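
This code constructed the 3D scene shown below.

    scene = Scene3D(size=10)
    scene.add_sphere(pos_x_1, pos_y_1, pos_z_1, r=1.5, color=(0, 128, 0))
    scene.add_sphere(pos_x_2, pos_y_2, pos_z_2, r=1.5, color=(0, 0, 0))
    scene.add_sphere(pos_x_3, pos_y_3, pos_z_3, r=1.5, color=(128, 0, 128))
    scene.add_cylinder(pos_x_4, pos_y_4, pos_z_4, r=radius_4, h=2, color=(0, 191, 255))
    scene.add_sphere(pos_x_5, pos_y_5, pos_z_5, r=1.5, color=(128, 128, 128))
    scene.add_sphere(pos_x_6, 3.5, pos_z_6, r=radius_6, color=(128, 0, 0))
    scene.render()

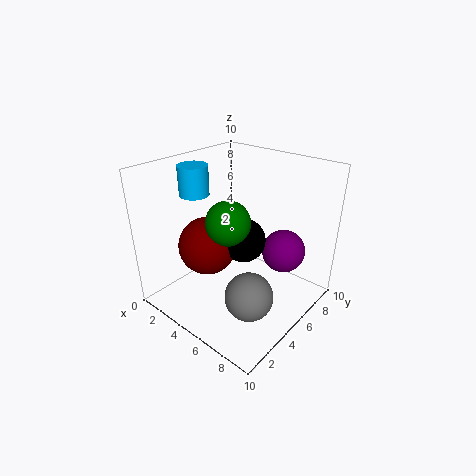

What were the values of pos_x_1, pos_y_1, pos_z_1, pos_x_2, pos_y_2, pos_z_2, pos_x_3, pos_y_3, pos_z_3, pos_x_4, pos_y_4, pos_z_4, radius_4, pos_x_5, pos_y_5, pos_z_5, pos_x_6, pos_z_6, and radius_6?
pos_x_1 = 5
pos_y_1 = 4
pos_z_1 = 6.5
pos_x_2 = 5.5
pos_y_2 = 5
pos_z_2 = 5
pos_x_3 = 7.5
pos_y_3 = 7
pos_z_3 = 4
pos_x_4 = 2.5
pos_y_4 = 3.5
pos_z_4 = 8
radius_4 = 1
pos_x_5 = 8
pos_y_5 = 2.5
pos_z_5 = 3
pos_x_6 = 3.5
pos_z_6 = 4.5
radius_6 = 2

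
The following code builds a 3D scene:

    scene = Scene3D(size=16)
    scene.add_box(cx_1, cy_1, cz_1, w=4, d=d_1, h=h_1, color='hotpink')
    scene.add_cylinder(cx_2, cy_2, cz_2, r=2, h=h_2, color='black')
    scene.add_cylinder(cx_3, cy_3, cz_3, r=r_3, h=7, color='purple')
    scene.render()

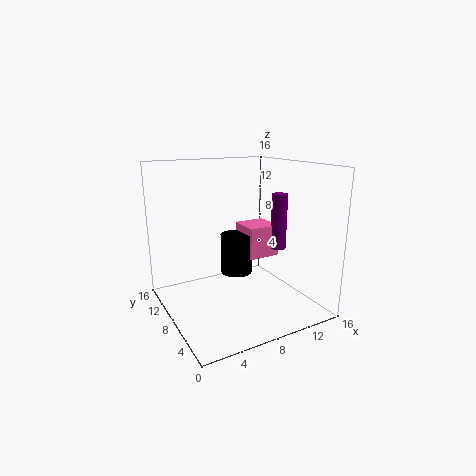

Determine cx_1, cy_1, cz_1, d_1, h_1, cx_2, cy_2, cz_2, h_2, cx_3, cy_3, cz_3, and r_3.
cx_1 = 11; cy_1 = 10; cz_1 = 4; d_1 = 4; h_1 = 4; cx_2 = 10; cy_2 = 12; cz_2 = 2; h_2 = 5; cx_3 = 15; cy_3 = 10; cz_3 = 5; r_3 = 1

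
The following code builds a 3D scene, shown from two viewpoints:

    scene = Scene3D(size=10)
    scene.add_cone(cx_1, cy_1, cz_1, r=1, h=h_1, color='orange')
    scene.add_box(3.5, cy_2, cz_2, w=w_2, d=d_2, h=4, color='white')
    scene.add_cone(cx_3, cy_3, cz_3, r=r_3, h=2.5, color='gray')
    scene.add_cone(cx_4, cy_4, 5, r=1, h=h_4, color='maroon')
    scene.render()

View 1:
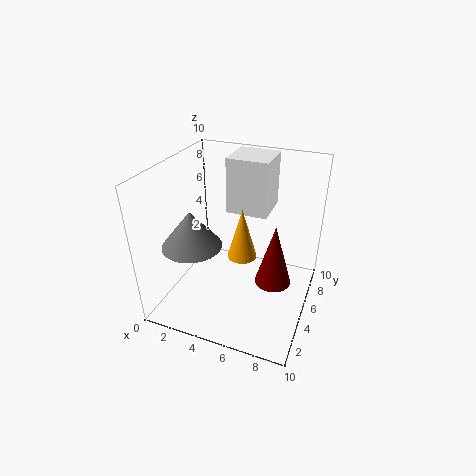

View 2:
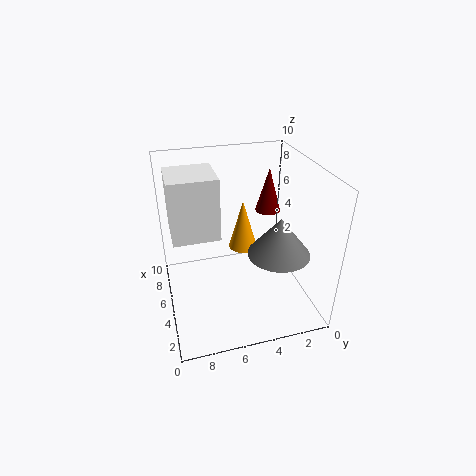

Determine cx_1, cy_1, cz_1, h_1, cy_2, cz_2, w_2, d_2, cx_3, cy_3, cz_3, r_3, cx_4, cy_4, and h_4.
cx_1 = 5.5; cy_1 = 4.5; cz_1 = 4; h_1 = 3.5; cy_2 = 6.5; cz_2 = 6; w_2 = 3; d_2 = 3; cx_3 = 2.5; cy_3 = 3; cz_3 = 5; r_3 = 2; cx_4 = 8.5; cy_4 = 1.5; h_4 = 3.5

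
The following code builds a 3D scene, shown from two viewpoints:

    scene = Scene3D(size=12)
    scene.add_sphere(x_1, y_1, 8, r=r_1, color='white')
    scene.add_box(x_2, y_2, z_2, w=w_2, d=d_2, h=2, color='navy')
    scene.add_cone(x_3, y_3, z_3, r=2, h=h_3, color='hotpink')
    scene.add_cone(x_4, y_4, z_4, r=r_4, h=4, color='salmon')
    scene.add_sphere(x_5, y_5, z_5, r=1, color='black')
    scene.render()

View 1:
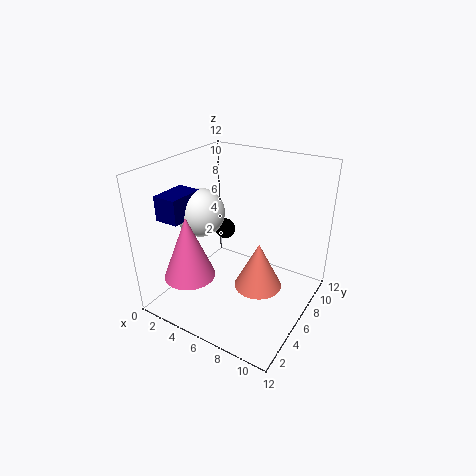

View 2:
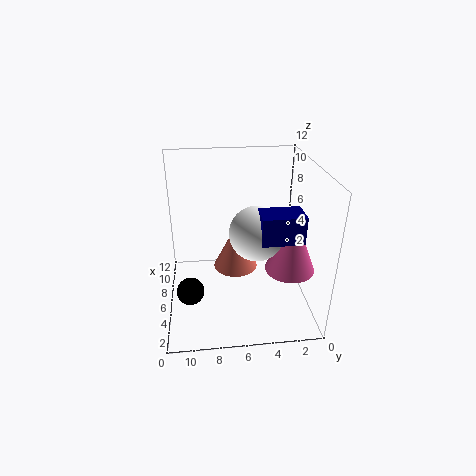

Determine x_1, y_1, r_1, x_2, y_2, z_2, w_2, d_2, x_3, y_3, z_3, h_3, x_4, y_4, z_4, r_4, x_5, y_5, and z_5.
x_1 = 3; y_1 = 5; r_1 = 2; x_2 = 1; y_2 = 2; z_2 = 8; w_2 = 2; d_2 = 3; x_3 = 4; y_3 = 2; z_3 = 4; h_3 = 5; x_4 = 8; y_4 = 6; z_4 = 2; r_4 = 2; x_5 = 2; y_5 = 10; z_5 = 4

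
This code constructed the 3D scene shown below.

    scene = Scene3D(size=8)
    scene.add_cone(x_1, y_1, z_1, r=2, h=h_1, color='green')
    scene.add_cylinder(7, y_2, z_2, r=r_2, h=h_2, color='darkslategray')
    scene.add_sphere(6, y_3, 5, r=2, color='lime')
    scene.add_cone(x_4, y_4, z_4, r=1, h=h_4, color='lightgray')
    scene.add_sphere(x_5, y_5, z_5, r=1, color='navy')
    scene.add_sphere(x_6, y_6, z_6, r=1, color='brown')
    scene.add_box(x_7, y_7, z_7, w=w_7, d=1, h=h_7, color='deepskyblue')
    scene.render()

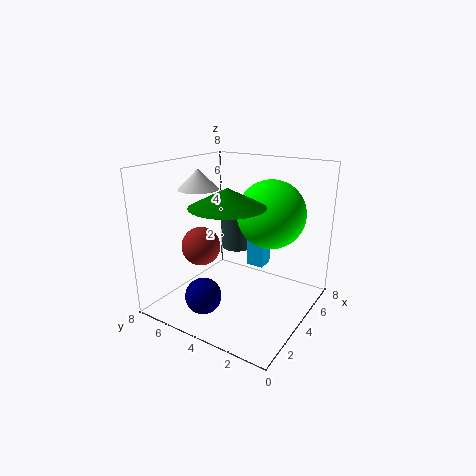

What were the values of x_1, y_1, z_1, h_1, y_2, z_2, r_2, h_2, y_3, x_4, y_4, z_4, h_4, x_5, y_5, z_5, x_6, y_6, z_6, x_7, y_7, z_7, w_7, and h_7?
x_1 = 3, y_1 = 4, z_1 = 6, h_1 = 1, y_2 = 6, z_2 = 2, r_2 = 1, h_2 = 3, y_3 = 3, x_4 = 2, y_4 = 5, z_4 = 7, h_4 = 1, x_5 = 2, y_5 = 5, z_5 = 1, x_6 = 2, y_6 = 5, z_6 = 4, x_7 = 5, y_7 = 3, z_7 = 2, w_7 = 1, h_7 = 3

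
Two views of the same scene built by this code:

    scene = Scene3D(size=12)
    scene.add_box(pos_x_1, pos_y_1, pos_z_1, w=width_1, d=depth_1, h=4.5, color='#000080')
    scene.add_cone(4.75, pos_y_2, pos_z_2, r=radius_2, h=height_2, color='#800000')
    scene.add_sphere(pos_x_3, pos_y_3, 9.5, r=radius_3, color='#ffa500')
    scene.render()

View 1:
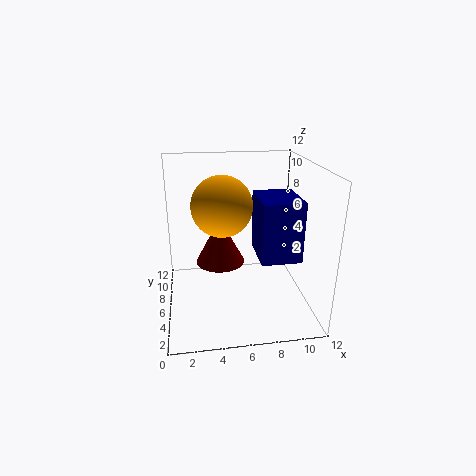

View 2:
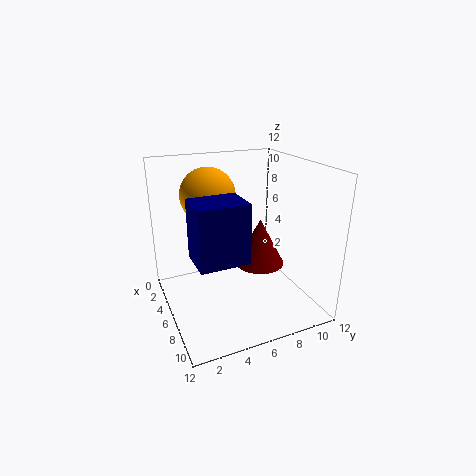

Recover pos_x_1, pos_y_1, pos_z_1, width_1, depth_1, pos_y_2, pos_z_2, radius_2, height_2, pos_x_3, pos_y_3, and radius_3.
pos_x_1 = 7
pos_y_1 = 1.5
pos_z_1 = 5.75
width_1 = 3
depth_1 = 3.75
pos_y_2 = 8.75
pos_z_2 = 2.5
radius_2 = 2.25
height_2 = 4.25
pos_x_3 = 4.5
pos_y_3 = 4
radius_3 = 2.25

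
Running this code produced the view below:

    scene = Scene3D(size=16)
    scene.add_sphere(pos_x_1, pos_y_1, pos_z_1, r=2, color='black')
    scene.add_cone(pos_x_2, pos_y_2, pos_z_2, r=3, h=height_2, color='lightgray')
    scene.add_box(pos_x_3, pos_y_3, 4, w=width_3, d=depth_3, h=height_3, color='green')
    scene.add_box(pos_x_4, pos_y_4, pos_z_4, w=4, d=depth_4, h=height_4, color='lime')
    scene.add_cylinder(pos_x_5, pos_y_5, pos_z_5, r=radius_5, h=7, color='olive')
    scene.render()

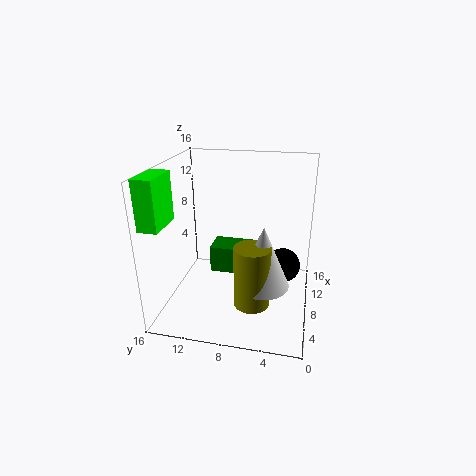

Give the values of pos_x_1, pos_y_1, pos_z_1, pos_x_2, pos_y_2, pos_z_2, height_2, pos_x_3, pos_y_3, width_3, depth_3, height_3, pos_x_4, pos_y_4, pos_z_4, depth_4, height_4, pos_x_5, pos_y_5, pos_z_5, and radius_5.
pos_x_1 = 10, pos_y_1 = 3, pos_z_1 = 4, pos_x_2 = 7, pos_y_2 = 5, pos_z_2 = 3, height_2 = 7, pos_x_3 = 7, pos_y_3 = 6, width_3 = 3, depth_3 = 5, height_3 = 3, pos_x_4 = 1, pos_y_4 = 14, pos_z_4 = 11, depth_4 = 2, height_4 = 5, pos_x_5 = 6, pos_y_5 = 6, pos_z_5 = 1, radius_5 = 2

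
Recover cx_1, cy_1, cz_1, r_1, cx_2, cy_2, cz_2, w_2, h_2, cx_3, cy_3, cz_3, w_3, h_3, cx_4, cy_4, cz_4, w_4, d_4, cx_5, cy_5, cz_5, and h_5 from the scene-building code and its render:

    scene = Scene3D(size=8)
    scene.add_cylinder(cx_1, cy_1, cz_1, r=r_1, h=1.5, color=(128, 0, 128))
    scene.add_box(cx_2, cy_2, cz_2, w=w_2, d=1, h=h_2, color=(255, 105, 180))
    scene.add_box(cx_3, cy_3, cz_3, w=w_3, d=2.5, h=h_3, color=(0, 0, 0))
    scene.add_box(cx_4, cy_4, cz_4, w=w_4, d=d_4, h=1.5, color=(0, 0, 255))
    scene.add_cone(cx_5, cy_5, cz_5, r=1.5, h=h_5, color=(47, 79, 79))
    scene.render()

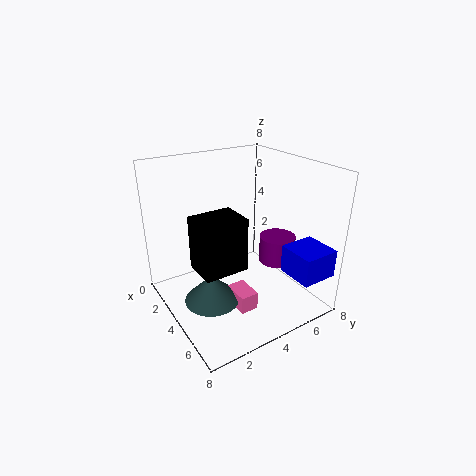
cx_1 = 5, cy_1 = 6, cz_1 = 2.5, r_1 = 1, cx_2 = 4.5, cy_2 = 3, cz_2 = 0.5, w_2 = 1.5, h_2 = 1, cx_3 = 3, cy_3 = 1.5, cz_3 = 2.5, w_3 = 2, h_3 = 3, cx_4 = 6, cy_4 = 5.5, cz_4 = 2.5, w_4 = 2, d_4 = 2, cx_5 = 4.5, cy_5 = 2, cz_5 = 1, h_5 = 1.5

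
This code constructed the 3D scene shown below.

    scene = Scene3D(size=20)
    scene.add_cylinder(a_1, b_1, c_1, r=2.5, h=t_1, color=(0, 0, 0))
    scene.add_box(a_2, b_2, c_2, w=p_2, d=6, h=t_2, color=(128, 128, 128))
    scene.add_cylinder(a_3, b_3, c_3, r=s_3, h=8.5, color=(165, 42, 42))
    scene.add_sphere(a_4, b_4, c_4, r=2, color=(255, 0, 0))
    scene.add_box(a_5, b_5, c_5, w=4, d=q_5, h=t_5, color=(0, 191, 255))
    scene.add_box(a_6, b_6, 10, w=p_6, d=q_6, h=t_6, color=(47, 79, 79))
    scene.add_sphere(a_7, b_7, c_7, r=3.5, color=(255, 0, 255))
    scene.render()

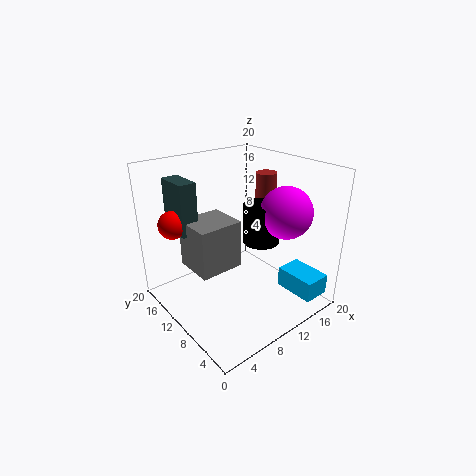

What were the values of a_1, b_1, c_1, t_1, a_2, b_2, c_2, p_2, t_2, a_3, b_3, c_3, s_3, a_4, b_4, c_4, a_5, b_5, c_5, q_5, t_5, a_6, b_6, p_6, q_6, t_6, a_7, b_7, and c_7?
a_1 = 12.5
b_1 = 8
c_1 = 9.5
t_1 = 5.5
a_2 = 4.5
b_2 = 10.5
c_2 = 5
p_2 = 6.5
t_2 = 7
a_3 = 16
b_3 = 11
c_3 = 9.5
s_3 = 1.5
a_4 = 3.5
b_4 = 16.5
c_4 = 11.5
a_5 = 16
b_5 = 1.5
c_5 = 1
q_5 = 6
t_5 = 3
a_6 = 4
b_6 = 14.5
p_6 = 2.5
q_6 = 5
t_6 = 7.5
a_7 = 14.5
b_7 = 5.5
c_7 = 14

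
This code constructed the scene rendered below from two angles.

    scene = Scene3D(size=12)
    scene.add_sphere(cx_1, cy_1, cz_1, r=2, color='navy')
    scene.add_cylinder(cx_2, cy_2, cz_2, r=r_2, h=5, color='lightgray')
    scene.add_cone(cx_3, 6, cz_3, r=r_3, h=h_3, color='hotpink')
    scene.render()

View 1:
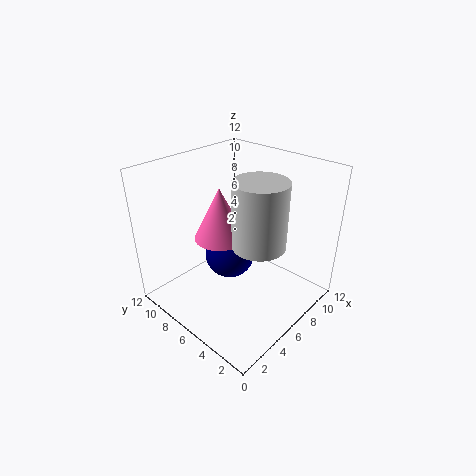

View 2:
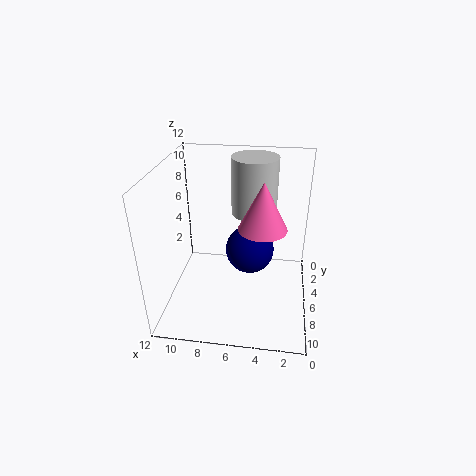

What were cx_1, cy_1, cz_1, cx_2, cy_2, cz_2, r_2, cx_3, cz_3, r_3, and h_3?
cx_1 = 5, cy_1 = 6, cz_1 = 5, cx_2 = 5, cy_2 = 3, cz_2 = 7, r_2 = 2, cx_3 = 4, cz_3 = 7, r_3 = 2, h_3 = 4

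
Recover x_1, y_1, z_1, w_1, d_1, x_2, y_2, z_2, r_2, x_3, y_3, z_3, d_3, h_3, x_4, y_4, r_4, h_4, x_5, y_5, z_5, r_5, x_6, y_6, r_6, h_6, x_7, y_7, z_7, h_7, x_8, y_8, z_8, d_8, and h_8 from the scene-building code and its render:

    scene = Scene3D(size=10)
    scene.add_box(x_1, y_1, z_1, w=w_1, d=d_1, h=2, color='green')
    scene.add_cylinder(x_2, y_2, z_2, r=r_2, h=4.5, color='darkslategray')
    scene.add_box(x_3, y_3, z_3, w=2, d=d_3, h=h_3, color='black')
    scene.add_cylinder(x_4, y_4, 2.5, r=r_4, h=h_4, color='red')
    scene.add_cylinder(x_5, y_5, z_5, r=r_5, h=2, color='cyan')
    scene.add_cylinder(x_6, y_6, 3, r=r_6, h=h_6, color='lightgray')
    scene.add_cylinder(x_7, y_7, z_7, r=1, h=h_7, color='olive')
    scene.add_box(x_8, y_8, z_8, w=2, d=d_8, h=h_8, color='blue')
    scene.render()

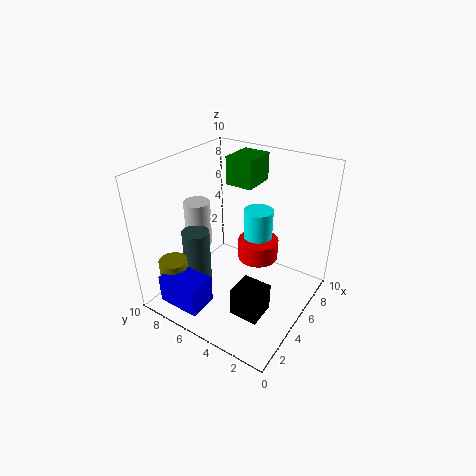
x_1 = 6.5; y_1 = 5; z_1 = 8; w_1 = 2.5; d_1 = 2; x_2 = 4; y_2 = 8; z_2 = 0.5; r_2 = 1; x_3 = 2.5; y_3 = 2; z_3 = 0.5; d_3 = 2; h_3 = 2; x_4 = 7; y_4 = 4.5; r_4 = 1.5; h_4 = 1.5; x_5 = 6; y_5 = 4; z_5 = 5; r_5 = 1; x_6 = 5.5; y_6 = 9; r_6 = 1; h_6 = 3.5; x_7 = 2; y_7 = 8.5; z_7 = 1.5; h_7 = 2; x_8 = 0.5; y_8 = 5.5; z_8 = 1; d_8 = 3; h_8 = 2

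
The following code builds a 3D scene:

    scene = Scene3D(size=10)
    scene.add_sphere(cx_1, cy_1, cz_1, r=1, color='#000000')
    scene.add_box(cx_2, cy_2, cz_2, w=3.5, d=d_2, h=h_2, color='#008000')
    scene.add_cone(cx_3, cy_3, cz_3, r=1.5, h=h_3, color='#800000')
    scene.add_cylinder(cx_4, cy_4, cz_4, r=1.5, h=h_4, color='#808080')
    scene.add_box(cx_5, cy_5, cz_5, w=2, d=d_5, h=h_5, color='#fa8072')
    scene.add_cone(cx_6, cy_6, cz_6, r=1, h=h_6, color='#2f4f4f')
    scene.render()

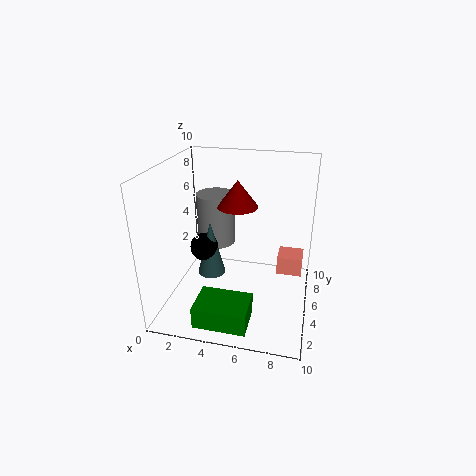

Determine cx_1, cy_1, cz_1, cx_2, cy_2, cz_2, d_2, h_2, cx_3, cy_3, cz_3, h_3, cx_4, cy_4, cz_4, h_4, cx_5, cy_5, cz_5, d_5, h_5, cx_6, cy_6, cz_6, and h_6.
cx_1 = 2.5, cy_1 = 5, cz_1 = 4, cx_2 = 3, cy_2 = 0.5, cz_2 = 0.5, d_2 = 2.5, h_2 = 1.5, cx_3 = 4.5, cy_3 = 7, cz_3 = 6.5, h_3 = 2, cx_4 = 2.5, cy_4 = 8, cz_4 = 3, h_4 = 4, cx_5 = 7.5, cy_5 = 8, cz_5 = 0.5, d_5 = 2, h_5 = 1.5, cx_6 = 3, cy_6 = 5, cz_6 = 2, h_6 = 4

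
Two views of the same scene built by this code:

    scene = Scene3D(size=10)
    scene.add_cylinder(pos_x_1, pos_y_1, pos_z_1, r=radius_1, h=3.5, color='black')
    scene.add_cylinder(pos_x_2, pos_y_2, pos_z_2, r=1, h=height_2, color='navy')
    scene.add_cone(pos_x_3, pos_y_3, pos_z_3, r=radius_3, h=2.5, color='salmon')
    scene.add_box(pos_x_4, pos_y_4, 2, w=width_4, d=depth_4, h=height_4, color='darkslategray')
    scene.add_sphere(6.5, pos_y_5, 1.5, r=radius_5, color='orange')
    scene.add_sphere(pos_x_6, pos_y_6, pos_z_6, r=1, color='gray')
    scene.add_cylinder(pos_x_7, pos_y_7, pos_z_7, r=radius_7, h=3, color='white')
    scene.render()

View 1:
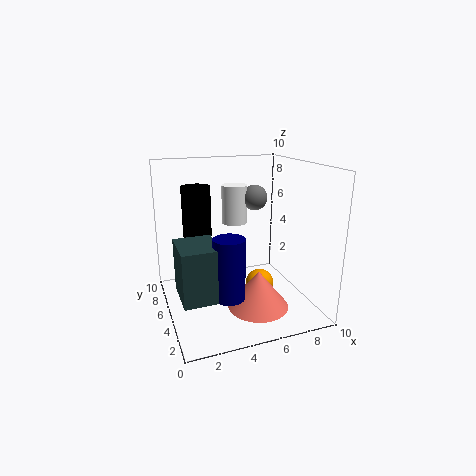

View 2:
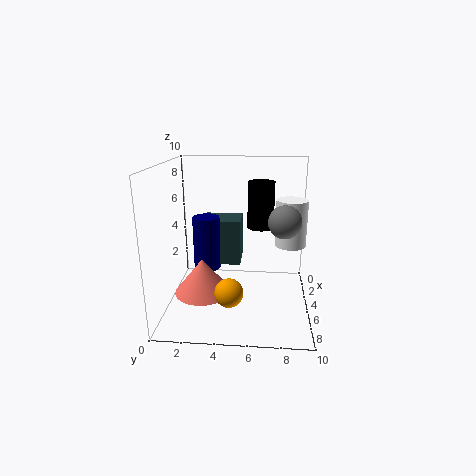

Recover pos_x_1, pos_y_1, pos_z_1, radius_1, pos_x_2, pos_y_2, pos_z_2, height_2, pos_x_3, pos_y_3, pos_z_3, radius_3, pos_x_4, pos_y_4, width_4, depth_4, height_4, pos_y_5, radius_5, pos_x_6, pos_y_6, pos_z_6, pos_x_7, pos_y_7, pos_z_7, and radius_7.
pos_x_1 = 2.5, pos_y_1 = 6.5, pos_z_1 = 5, radius_1 = 1, pos_x_2 = 3.5, pos_y_2 = 2.5, pos_z_2 = 2, height_2 = 4, pos_x_3 = 5.5, pos_y_3 = 2.5, pos_z_3 = 1, radius_3 = 2, pos_x_4 = 0.5, pos_y_4 = 2, width_4 = 2.5, depth_4 = 3, height_4 = 3.5, pos_y_5 = 4.5, radius_5 = 1, pos_x_6 = 7.5, pos_y_6 = 8, pos_z_6 = 7, pos_x_7 = 6, pos_y_7 = 8.5, pos_z_7 = 5, radius_7 = 1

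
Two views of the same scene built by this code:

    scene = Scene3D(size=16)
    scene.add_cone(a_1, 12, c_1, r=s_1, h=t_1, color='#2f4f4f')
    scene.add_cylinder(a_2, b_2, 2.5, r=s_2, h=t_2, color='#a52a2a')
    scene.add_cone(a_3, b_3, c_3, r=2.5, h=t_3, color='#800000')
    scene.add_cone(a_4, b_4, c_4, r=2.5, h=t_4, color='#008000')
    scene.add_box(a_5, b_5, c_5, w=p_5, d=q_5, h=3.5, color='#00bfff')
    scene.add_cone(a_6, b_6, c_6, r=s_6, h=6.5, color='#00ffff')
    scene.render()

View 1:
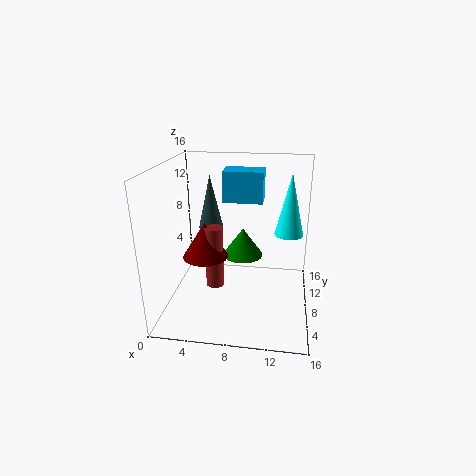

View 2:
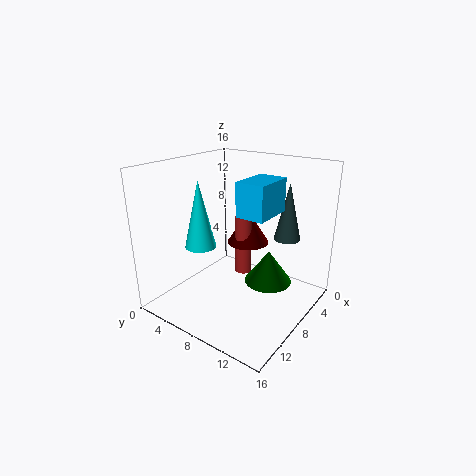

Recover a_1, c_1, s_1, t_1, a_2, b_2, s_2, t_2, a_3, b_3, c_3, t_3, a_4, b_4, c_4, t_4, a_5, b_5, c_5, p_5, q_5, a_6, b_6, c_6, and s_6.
a_1 = 4
c_1 = 7.5
s_1 = 1.5
t_1 = 6.5
a_2 = 5.5
b_2 = 7
s_2 = 1
t_2 = 7
a_3 = 4.5
b_3 = 7
c_3 = 6
t_3 = 4
a_4 = 8
b_4 = 12
c_4 = 4
t_4 = 3.5
a_5 = 6
b_5 = 9.5
c_5 = 11.5
p_5 = 4.5
q_5 = 3
a_6 = 13.5
b_6 = 7.5
c_6 = 9
s_6 = 1.5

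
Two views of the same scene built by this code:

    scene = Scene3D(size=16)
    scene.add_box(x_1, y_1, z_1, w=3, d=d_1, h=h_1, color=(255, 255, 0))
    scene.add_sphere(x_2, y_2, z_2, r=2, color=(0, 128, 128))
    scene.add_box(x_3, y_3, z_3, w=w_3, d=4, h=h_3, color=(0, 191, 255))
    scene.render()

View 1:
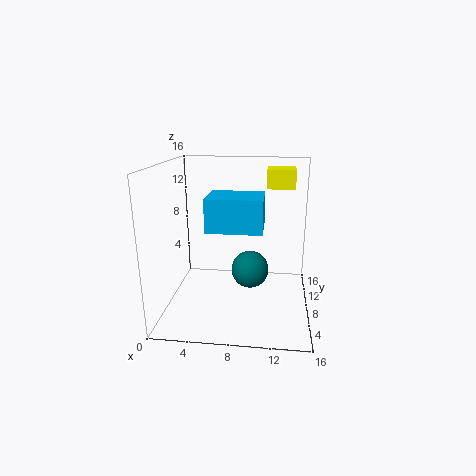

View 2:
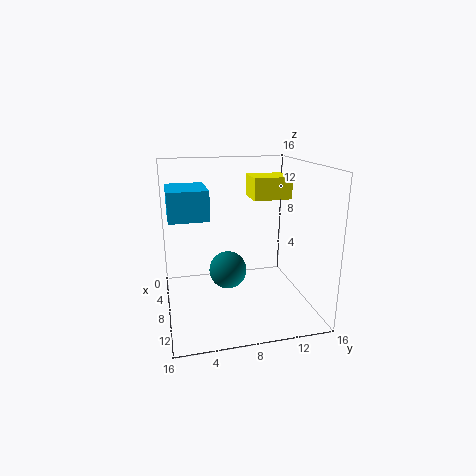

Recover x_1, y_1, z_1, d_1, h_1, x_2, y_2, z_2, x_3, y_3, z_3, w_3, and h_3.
x_1 = 11
y_1 = 8
z_1 = 13.5
d_1 = 3.5
h_1 = 2
x_2 = 9.5
y_2 = 6.5
z_2 = 5
x_3 = 6
y_3 = 0.5
z_3 = 11
w_3 = 5
h_3 = 3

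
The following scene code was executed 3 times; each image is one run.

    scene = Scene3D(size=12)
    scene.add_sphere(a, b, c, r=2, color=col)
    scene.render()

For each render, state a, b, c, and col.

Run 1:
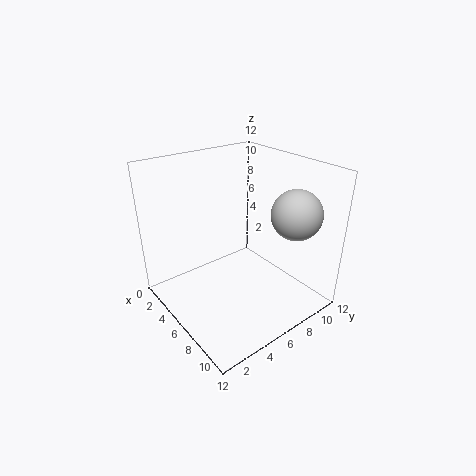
a = 9.5, b = 9, c = 8.5, col = 'lightgray'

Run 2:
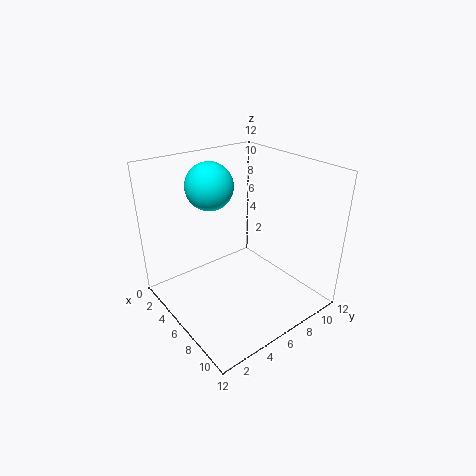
a = 3.5, b = 5, c = 10, col = 'cyan'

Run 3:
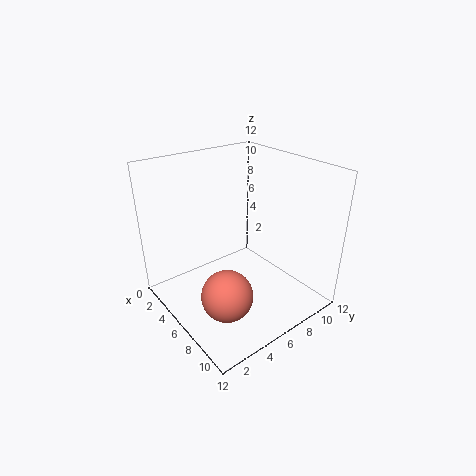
a = 8.5, b = 3, c = 3, col = 'salmon'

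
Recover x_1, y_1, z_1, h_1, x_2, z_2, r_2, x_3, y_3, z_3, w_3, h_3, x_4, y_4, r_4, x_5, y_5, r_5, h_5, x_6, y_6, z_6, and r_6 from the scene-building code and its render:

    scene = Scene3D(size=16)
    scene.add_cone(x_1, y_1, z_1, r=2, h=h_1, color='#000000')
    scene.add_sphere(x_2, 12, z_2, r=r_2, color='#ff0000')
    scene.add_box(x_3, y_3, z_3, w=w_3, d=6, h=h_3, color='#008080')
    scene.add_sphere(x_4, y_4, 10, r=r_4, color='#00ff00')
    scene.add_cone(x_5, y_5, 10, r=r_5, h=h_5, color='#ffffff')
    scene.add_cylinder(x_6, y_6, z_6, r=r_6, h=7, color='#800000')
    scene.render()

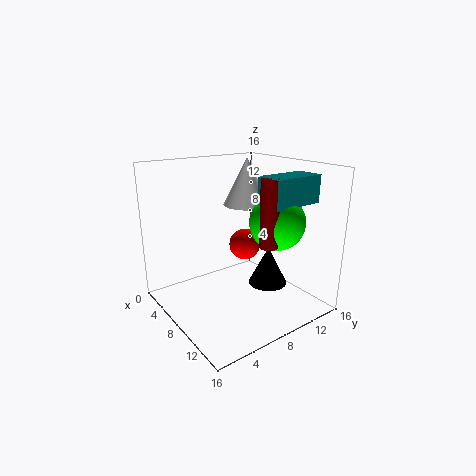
x_1 = 12
y_1 = 9
z_1 = 4
h_1 = 4
x_2 = 4
z_2 = 5
r_2 = 2
x_3 = 10
y_3 = 9
z_3 = 12
w_3 = 3
h_3 = 3
x_4 = 11
y_4 = 11
r_4 = 3
x_5 = 3
y_5 = 13
r_5 = 3
h_5 = 6
x_6 = 12
y_6 = 9
z_6 = 8
r_6 = 1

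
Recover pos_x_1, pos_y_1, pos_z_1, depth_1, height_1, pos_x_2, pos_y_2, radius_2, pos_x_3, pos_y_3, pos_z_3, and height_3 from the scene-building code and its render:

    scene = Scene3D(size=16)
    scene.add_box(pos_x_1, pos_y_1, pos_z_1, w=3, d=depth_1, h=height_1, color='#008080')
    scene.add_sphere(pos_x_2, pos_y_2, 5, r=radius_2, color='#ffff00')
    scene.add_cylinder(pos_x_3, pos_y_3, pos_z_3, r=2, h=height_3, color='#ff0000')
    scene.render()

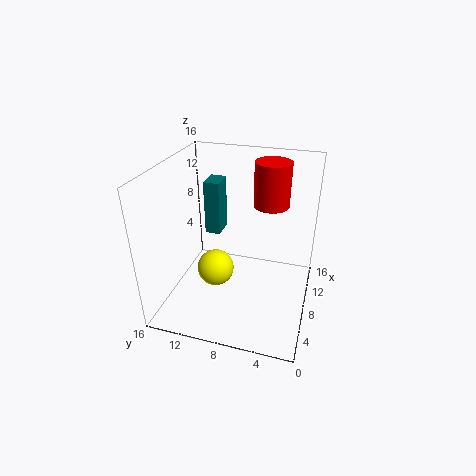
pos_x_1 = 13
pos_y_1 = 12
pos_z_1 = 5
depth_1 = 2
height_1 = 7
pos_x_2 = 6
pos_y_2 = 10
radius_2 = 2
pos_x_3 = 11
pos_y_3 = 5
pos_z_3 = 11
height_3 = 5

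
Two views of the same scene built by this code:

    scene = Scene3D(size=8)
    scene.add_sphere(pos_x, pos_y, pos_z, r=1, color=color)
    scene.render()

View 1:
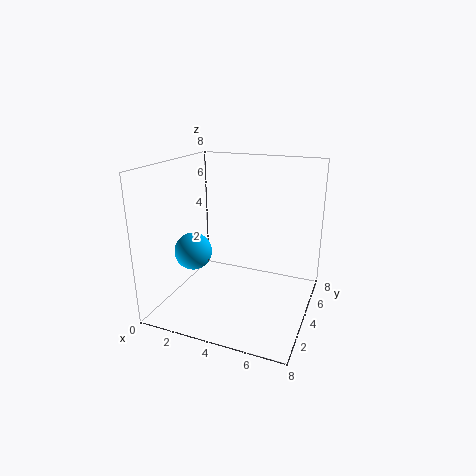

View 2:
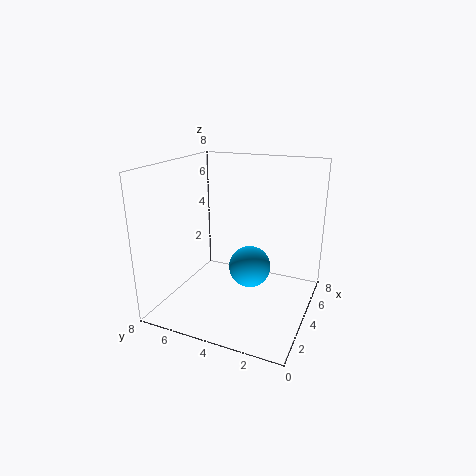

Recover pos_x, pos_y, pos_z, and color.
pos_x = 2
pos_y = 2.5
pos_z = 3.5
color = 'deepskyblue'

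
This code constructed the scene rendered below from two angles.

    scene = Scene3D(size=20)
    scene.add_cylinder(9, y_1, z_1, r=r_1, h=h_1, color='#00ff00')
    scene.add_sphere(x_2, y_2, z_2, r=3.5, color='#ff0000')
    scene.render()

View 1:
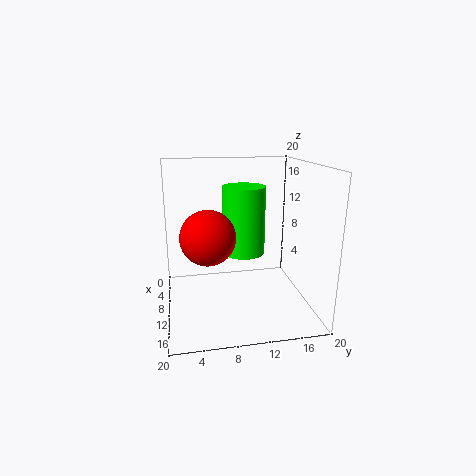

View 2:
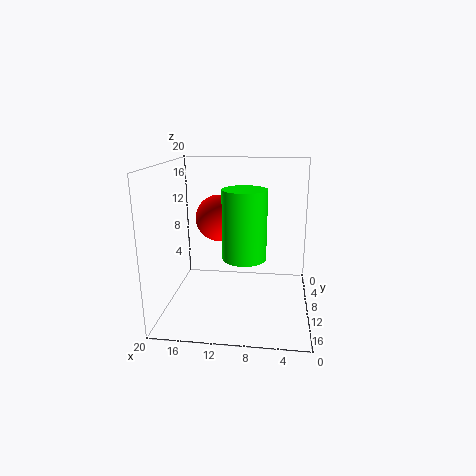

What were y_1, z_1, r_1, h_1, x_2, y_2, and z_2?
y_1 = 11
z_1 = 7.5
r_1 = 3
h_1 = 9.5
x_2 = 13.5
y_2 = 5.5
z_2 = 11.5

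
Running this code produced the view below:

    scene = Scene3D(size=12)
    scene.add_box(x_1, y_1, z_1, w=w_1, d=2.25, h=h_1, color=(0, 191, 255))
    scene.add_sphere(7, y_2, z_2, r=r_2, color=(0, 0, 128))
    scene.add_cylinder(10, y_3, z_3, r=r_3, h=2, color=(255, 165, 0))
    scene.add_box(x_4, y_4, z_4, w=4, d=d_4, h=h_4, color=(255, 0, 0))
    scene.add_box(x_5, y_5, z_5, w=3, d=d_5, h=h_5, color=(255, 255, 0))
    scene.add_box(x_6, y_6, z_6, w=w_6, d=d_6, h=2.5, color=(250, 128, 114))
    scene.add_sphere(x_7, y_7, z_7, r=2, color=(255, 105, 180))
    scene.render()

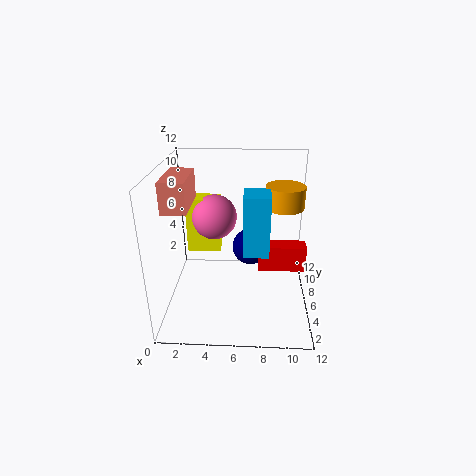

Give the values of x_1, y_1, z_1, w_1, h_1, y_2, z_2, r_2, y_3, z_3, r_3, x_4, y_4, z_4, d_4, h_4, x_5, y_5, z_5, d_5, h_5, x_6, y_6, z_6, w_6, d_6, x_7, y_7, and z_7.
x_1 = 6.5; y_1 = 3.25; z_1 = 5.75; w_1 = 2; h_1 = 4.75; y_2 = 10; z_2 = 3; r_2 = 1.75; y_3 = 9.25; z_3 = 7.5; r_3 = 1.75; x_4 = 7.75; y_4 = 5.75; z_4 = 3; d_4 = 1.5; h_4 = 2.25; x_5 = 1.25; y_5 = 8; z_5 = 3.5; d_5 = 1.75; h_5 = 5; x_6 = 0.25; y_6 = 4; z_6 = 8.75; w_6 = 2; d_6 = 4.25; x_7 = 3.75; y_7 = 8.5; z_7 = 6.75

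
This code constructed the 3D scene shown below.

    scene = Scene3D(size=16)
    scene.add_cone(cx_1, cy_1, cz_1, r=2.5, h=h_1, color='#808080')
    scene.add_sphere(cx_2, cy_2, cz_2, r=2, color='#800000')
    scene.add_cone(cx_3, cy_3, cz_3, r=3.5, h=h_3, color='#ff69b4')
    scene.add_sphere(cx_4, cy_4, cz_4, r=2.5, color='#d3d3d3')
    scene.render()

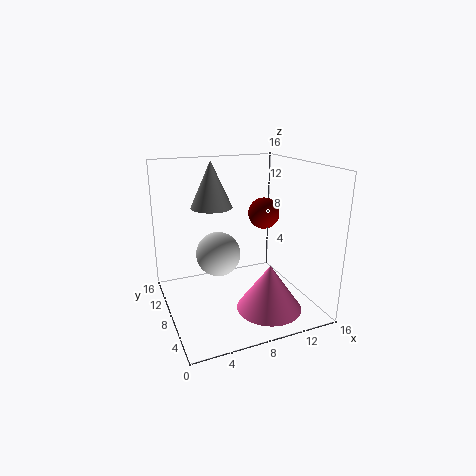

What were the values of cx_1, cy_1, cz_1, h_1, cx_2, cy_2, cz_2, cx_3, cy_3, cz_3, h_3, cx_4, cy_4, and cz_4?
cx_1 = 6.5
cy_1 = 12.5
cz_1 = 10.5
h_1 = 5.5
cx_2 = 13.5
cy_2 = 12.5
cz_2 = 9
cx_3 = 10
cy_3 = 4
cz_3 = 1
h_3 = 5
cx_4 = 6
cy_4 = 9
cz_4 = 6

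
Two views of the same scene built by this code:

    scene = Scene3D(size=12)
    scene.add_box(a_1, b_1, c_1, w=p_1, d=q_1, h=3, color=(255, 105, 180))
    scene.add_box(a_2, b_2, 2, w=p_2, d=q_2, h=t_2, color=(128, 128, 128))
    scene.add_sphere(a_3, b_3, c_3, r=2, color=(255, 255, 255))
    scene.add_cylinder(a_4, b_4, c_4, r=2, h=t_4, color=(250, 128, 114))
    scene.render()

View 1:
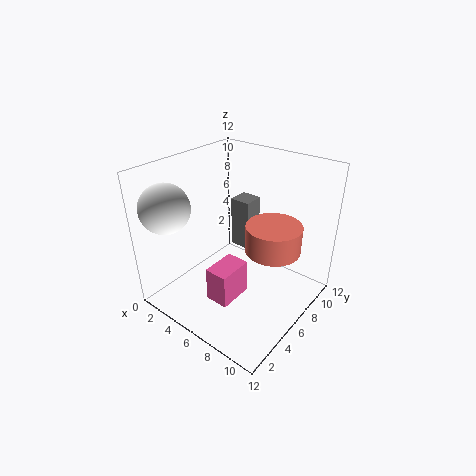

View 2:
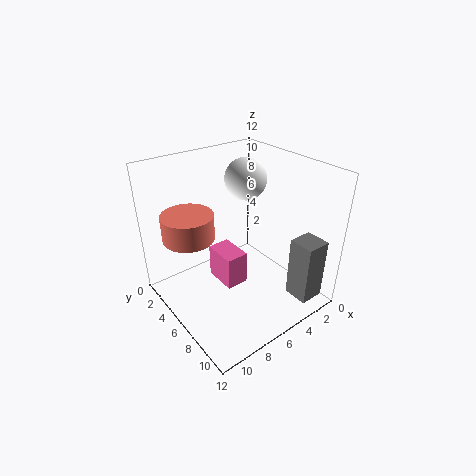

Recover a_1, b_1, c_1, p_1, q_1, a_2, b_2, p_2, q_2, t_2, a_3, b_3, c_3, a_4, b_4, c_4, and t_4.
a_1 = 5; b_1 = 3; c_1 = 1; p_1 = 2; q_1 = 3; a_2 = 2; b_2 = 10; p_2 = 2; q_2 = 2; t_2 = 5; a_3 = 2; b_3 = 2; c_3 = 9; a_4 = 10; b_4 = 5; c_4 = 7; t_4 = 2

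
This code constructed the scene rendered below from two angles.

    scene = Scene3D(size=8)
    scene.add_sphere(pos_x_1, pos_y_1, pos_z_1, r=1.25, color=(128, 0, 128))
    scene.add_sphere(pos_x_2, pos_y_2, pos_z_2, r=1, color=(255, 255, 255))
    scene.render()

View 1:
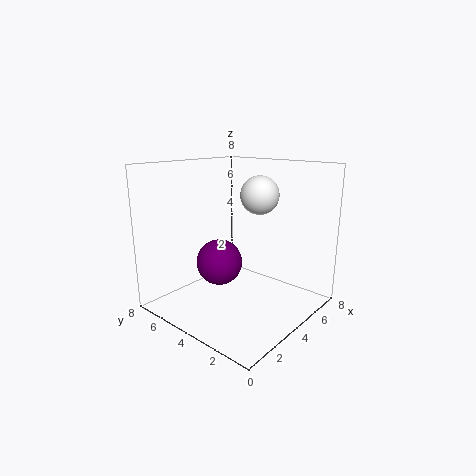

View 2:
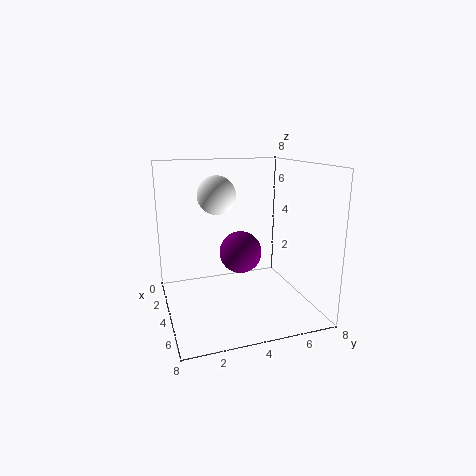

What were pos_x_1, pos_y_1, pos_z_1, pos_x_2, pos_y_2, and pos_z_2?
pos_x_1 = 3
pos_y_1 = 4.5
pos_z_1 = 2.75
pos_x_2 = 4.25
pos_y_2 = 2.75
pos_z_2 = 6.5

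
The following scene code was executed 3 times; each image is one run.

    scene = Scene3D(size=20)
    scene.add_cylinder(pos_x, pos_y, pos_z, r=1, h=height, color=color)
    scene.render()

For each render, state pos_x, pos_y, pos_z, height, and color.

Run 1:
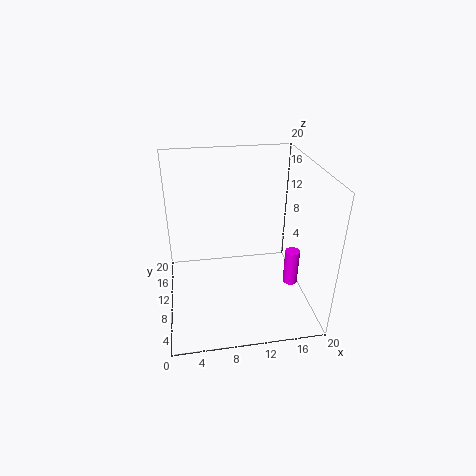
pos_x = 17; pos_y = 7; pos_z = 4; height = 5; color = 'magenta'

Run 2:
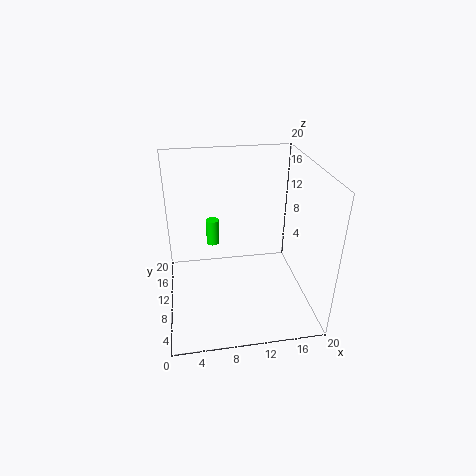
pos_x = 7; pos_y = 16; pos_z = 6; height = 4; color = 'lime'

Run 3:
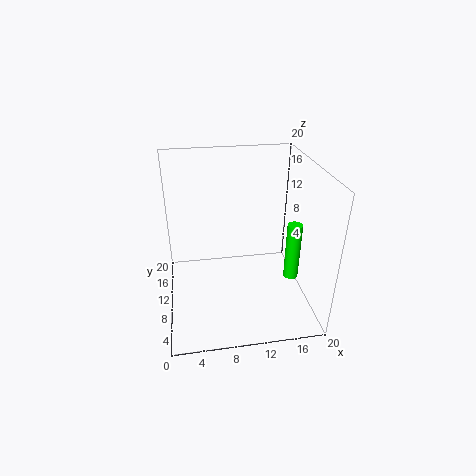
pos_x = 17; pos_y = 7; pos_z = 5; height = 8; color = 'lime'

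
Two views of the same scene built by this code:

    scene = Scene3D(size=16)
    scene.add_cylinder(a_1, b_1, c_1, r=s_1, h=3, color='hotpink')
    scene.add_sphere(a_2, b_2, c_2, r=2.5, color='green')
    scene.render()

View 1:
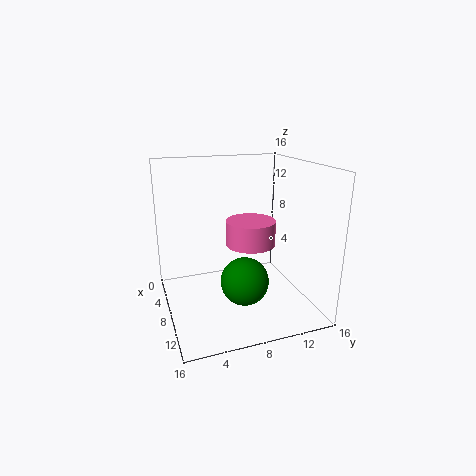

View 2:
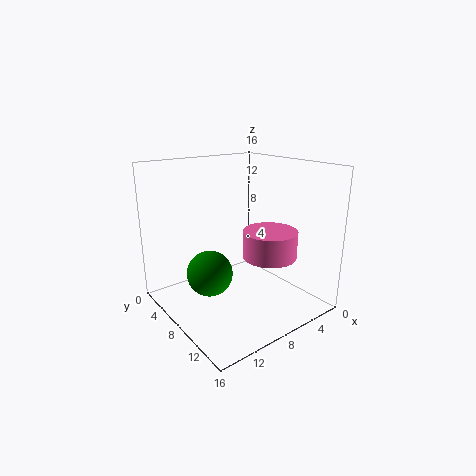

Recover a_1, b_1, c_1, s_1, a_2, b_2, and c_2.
a_1 = 5.5; b_1 = 10.5; c_1 = 6; s_1 = 3; a_2 = 11.5; b_2 = 7.5; c_2 = 4.5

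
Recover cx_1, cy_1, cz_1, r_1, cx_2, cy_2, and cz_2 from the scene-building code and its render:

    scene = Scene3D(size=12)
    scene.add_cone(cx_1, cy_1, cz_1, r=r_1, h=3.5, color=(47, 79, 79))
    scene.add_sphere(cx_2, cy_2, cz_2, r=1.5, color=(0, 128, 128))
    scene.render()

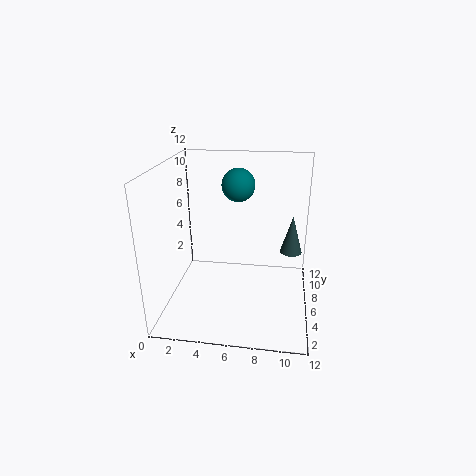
cx_1 = 10.5; cy_1 = 9; cz_1 = 3.5; r_1 = 1; cx_2 = 5.5; cy_2 = 9.5; cz_2 = 9.5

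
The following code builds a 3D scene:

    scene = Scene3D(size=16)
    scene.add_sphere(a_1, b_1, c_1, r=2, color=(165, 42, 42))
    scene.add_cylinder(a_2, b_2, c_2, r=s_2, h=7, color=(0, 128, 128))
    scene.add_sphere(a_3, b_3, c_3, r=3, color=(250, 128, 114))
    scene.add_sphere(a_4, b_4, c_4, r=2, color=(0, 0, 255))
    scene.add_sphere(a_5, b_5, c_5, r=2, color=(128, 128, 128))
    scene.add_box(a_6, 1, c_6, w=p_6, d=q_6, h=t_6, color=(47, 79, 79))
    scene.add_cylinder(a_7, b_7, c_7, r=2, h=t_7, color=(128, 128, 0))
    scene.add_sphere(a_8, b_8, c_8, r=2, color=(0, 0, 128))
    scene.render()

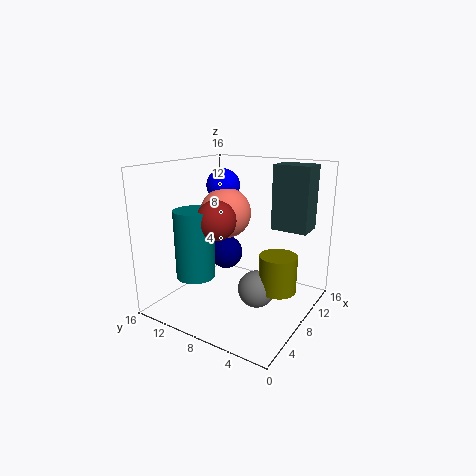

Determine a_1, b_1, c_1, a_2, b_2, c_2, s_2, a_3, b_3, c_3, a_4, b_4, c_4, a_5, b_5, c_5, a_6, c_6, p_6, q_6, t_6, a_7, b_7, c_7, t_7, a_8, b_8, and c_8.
a_1 = 4; b_1 = 8; c_1 = 11; a_2 = 3; b_2 = 10; c_2 = 5; s_2 = 2; a_3 = 10; b_3 = 11; c_3 = 10; a_4 = 11; b_4 = 12; c_4 = 13; a_5 = 7; b_5 = 5; c_5 = 3; a_6 = 10; c_6 = 9; p_6 = 3; q_6 = 4; t_6 = 7; a_7 = 8; b_7 = 3; c_7 = 3; t_7 = 4; a_8 = 10; b_8 = 11; c_8 = 5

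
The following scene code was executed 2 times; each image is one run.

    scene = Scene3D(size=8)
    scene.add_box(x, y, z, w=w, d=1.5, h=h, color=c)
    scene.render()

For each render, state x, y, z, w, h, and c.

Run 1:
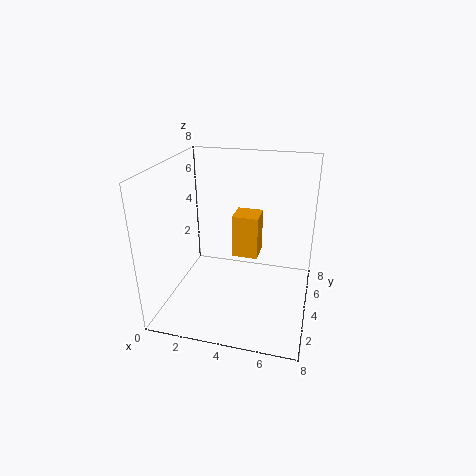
x = 3.5
y = 4.5
z = 2.5
w = 1.5
h = 2.5
c = 'orange'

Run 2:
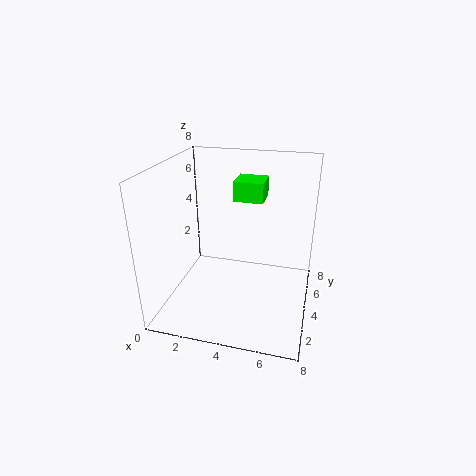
x = 4
y = 3
z = 6.5
w = 1.5
h = 1
c = 'lime'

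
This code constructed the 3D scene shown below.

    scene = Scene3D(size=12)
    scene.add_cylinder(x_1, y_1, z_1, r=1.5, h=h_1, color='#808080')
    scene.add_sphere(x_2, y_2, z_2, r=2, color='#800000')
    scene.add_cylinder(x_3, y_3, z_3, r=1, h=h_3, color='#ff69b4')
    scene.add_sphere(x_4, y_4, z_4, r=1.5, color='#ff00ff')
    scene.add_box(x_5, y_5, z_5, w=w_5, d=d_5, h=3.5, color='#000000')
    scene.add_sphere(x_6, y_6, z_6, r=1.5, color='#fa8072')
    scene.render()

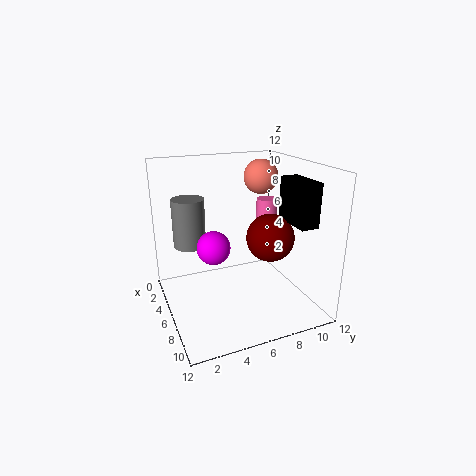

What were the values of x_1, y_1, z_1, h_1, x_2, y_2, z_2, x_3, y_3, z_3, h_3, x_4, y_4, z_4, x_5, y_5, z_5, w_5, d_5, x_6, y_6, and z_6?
x_1 = 1.5, y_1 = 3, z_1 = 4, h_1 = 4.5, x_2 = 7, y_2 = 8.5, z_2 = 6, x_3 = 2.5, y_3 = 10.5, z_3 = 4, h_3 = 4, x_4 = 4, y_4 = 4.5, z_4 = 4.5, x_5 = 6.5, y_5 = 9.5, z_5 = 7.5, w_5 = 3.5, d_5 = 1.5, x_6 = 4, y_6 = 9, z_6 = 10.5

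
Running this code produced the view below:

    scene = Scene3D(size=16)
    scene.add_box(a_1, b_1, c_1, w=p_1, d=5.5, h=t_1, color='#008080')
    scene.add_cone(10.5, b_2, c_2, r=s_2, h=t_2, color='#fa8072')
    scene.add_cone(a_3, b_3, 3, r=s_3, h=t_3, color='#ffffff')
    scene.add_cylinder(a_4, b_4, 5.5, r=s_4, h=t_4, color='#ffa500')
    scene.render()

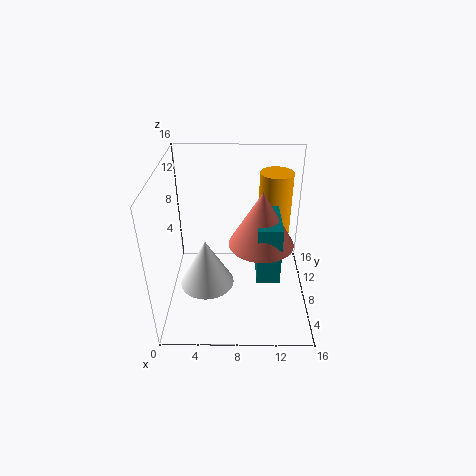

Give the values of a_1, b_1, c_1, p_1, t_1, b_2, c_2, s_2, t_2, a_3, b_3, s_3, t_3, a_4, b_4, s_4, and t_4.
a_1 = 10
b_1 = 4.5
c_1 = 4.5
p_1 = 2.5
t_1 = 6.5
b_2 = 7
c_2 = 8
s_2 = 3.5
t_2 = 6
a_3 = 4.5
b_3 = 6.5
s_3 = 3
t_3 = 5.5
a_4 = 12.5
b_4 = 13.5
s_4 = 2
t_4 = 8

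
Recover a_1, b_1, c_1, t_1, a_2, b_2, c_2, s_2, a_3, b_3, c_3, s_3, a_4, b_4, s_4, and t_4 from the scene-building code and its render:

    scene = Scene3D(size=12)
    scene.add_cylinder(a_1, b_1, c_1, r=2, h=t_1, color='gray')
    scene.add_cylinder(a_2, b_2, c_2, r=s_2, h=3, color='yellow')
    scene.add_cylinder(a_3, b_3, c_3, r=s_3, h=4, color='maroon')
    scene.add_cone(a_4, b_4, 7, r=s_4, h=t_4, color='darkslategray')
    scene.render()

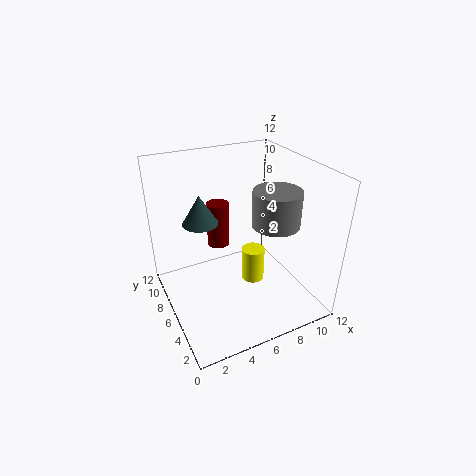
a_1 = 9, b_1 = 5, c_1 = 7, t_1 = 3, a_2 = 7.5, b_2 = 6, c_2 = 1.5, s_2 = 1, a_3 = 5.5, b_3 = 9, c_3 = 4, s_3 = 1, a_4 = 3.5, b_4 = 8, s_4 = 1.5, t_4 = 2.5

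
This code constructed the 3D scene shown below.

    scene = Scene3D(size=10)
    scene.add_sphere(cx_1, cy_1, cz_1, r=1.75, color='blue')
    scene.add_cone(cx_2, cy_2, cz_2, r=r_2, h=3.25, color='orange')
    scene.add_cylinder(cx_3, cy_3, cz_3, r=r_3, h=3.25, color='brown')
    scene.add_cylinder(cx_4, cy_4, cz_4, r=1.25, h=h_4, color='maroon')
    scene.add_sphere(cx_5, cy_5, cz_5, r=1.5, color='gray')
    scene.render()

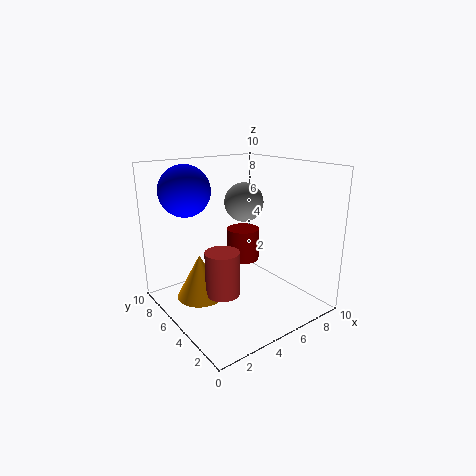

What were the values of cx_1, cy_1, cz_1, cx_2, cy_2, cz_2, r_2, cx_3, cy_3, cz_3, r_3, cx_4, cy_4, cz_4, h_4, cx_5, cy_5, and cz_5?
cx_1 = 2.25, cy_1 = 7.25, cz_1 = 8.25, cx_2 = 3, cy_2 = 7, cz_2 = 0.25, r_2 = 1.75, cx_3 = 4, cy_3 = 5.5, cz_3 = 0.75, r_3 = 1.25, cx_4 = 7, cy_4 = 7, cz_4 = 2.25, h_4 = 2.5, cx_5 = 7.25, cy_5 = 7.25, cz_5 = 6.75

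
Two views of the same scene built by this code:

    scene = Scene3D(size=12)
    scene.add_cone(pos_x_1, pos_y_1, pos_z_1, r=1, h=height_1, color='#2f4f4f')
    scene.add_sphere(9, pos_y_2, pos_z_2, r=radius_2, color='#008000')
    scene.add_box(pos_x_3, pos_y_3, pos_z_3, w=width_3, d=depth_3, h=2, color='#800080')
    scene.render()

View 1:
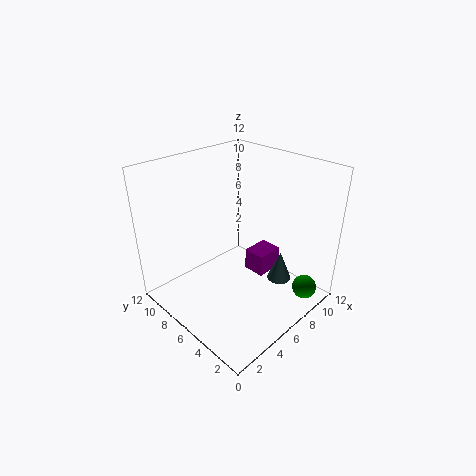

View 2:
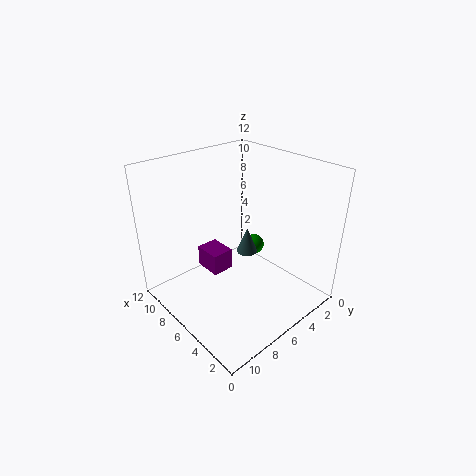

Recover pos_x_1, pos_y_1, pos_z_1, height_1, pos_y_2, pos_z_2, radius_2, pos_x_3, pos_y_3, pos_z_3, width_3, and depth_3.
pos_x_1 = 8; pos_y_1 = 3; pos_z_1 = 2.5; height_1 = 2.5; pos_y_2 = 1; pos_z_2 = 2; radius_2 = 1; pos_x_3 = 8; pos_y_3 = 5; pos_z_3 = 1.5; width_3 = 2.5; depth_3 = 2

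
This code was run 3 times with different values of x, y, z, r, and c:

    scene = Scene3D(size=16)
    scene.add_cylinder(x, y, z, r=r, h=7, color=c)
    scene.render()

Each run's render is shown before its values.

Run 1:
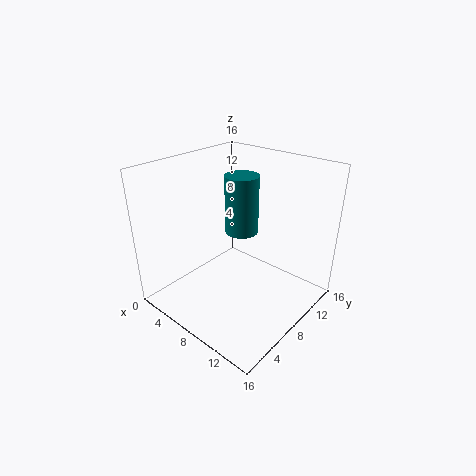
x = 6, y = 11, z = 7, r = 2, c = 'teal'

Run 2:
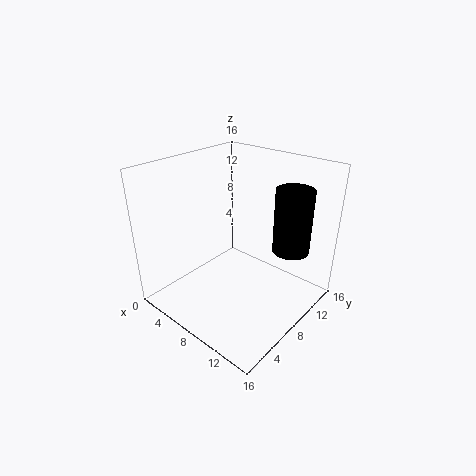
x = 13, y = 11, z = 7, r = 2, c = 'black'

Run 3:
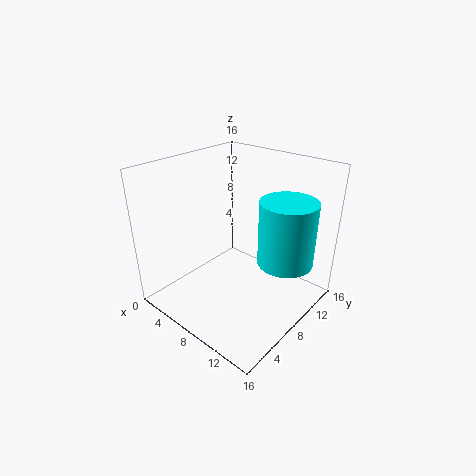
x = 13, y = 10, z = 6, r = 3, c = 'cyan'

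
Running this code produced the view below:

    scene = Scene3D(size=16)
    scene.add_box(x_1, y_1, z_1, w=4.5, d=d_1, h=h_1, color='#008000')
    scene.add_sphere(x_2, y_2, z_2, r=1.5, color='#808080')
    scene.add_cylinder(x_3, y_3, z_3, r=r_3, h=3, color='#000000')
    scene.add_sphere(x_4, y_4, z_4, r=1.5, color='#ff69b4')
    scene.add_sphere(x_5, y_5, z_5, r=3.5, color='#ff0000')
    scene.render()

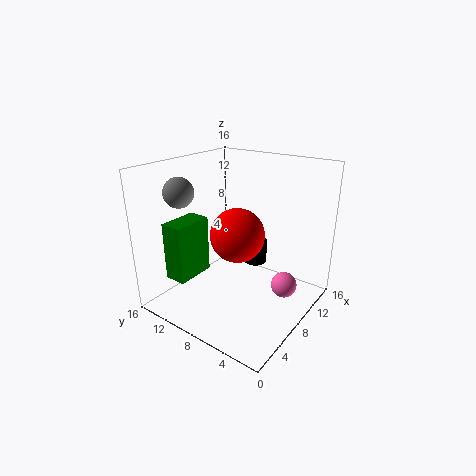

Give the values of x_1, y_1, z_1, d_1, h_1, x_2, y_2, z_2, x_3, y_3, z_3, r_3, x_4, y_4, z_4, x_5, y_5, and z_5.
x_1 = 2.5, y_1 = 11.5, z_1 = 3.5, d_1 = 2.5, h_1 = 6.5, x_2 = 2.5, y_2 = 11, z_2 = 14, x_3 = 14, y_3 = 9.5, z_3 = 2, r_3 = 1.5, x_4 = 11, y_4 = 3.5, z_4 = 2, x_5 = 12, y_5 = 11, z_5 = 6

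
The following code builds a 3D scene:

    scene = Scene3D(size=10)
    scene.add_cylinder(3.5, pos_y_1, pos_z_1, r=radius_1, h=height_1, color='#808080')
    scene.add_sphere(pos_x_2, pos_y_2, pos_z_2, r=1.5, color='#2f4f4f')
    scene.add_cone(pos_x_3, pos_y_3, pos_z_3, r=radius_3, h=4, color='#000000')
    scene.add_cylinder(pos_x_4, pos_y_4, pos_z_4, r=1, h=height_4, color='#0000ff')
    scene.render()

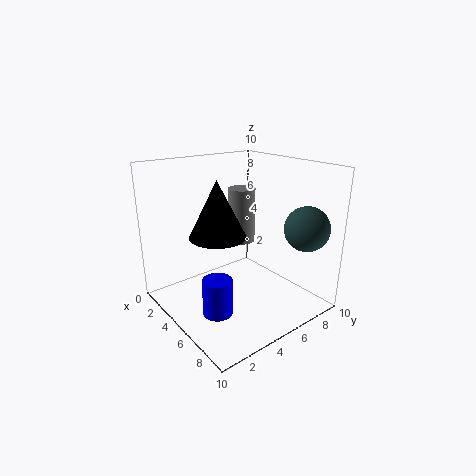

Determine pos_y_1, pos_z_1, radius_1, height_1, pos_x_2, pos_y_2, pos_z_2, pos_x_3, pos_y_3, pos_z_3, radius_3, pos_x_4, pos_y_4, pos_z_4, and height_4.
pos_y_1 = 6.5, pos_z_1 = 4, radius_1 = 1, height_1 = 4, pos_x_2 = 8.5, pos_y_2 = 8, pos_z_2 = 6, pos_x_3 = 4, pos_y_3 = 4, pos_z_3 = 5, radius_3 = 2, pos_x_4 = 6, pos_y_4 = 2.5, pos_z_4 = 0.5, height_4 = 2.5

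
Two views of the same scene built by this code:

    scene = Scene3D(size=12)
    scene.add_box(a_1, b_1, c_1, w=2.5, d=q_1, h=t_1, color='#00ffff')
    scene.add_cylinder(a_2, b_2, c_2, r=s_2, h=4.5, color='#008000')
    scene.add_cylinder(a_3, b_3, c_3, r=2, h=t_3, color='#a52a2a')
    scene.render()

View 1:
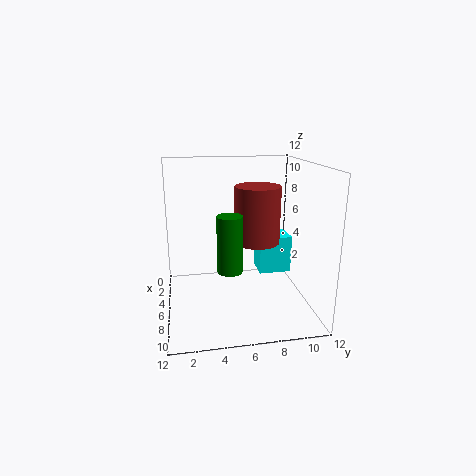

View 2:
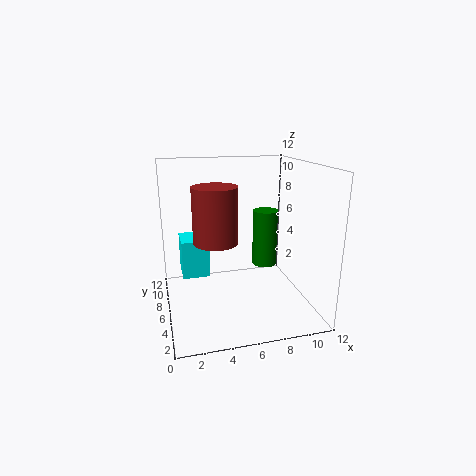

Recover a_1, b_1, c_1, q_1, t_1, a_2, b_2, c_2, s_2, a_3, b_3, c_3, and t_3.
a_1 = 1.5
b_1 = 8.5
c_1 = 1.5
q_1 = 3
t_1 = 3.5
a_2 = 8
b_2 = 5
c_2 = 4
s_2 = 1
a_3 = 4.5
b_3 = 8
c_3 = 5
t_3 = 5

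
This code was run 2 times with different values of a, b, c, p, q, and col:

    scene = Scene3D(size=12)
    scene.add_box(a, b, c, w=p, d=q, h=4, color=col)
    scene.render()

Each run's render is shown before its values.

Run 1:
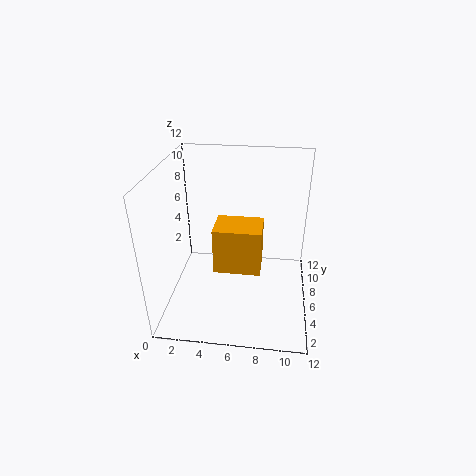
a = 4
b = 5
c = 3
p = 4
q = 3
col = 'orange'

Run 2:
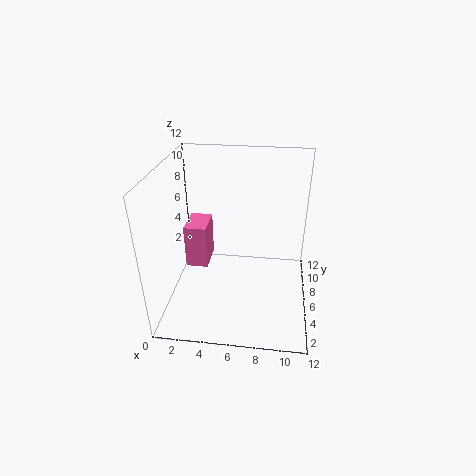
a = 1
b = 7
c = 2
p = 2
q = 3
col = 'hotpink'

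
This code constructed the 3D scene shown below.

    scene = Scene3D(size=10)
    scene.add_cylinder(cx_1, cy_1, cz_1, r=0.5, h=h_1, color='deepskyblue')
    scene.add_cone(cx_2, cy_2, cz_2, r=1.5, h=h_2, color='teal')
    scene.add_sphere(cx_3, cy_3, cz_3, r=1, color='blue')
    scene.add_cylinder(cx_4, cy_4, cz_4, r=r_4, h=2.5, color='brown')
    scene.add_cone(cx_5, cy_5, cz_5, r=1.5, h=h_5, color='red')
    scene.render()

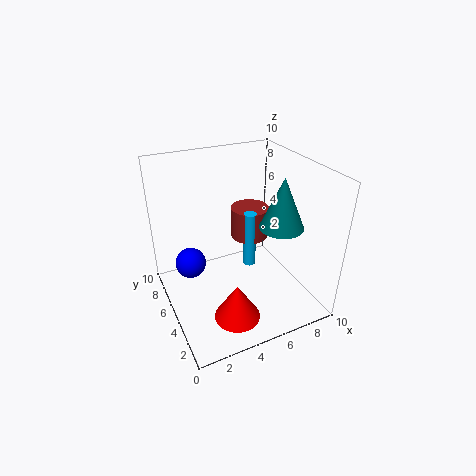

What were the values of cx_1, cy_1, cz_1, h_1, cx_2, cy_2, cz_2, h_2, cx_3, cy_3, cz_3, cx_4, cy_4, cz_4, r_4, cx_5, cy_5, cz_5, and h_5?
cx_1 = 7
cy_1 = 7
cz_1 = 1
h_1 = 4.5
cx_2 = 7.5
cy_2 = 3.5
cz_2 = 6
h_2 = 3.5
cx_3 = 1.5
cy_3 = 5
cz_3 = 4
cx_4 = 7.5
cy_4 = 8
cz_4 = 3
r_4 = 1.5
cx_5 = 3.5
cy_5 = 2
cz_5 = 1
h_5 = 2.5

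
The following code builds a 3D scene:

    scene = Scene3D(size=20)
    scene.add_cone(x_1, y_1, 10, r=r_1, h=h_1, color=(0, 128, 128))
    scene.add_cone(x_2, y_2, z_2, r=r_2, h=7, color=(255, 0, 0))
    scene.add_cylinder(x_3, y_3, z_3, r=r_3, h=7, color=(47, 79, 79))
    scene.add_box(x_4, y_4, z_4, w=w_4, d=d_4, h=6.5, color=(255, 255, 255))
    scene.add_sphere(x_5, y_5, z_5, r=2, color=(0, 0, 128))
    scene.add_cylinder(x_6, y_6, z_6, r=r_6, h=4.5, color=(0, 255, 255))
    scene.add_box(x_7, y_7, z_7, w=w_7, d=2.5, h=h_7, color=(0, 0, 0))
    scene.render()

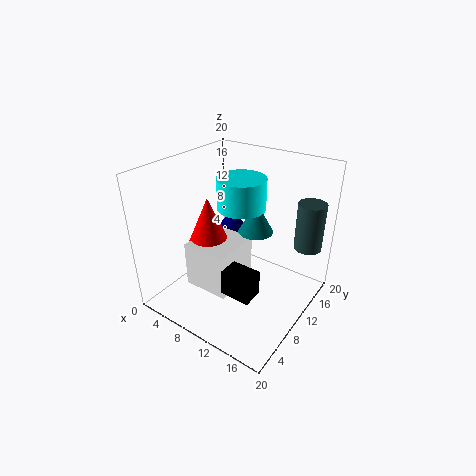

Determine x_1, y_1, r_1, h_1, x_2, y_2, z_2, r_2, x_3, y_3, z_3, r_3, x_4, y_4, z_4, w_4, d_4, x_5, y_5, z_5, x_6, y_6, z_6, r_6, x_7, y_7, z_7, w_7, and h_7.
x_1 = 11, y_1 = 13, r_1 = 2.5, h_1 = 4.5, x_2 = 6, y_2 = 8.5, z_2 = 8.5, r_2 = 3, x_3 = 17.5, y_3 = 17, z_3 = 7.5, r_3 = 2, x_4 = 4.5, y_4 = 5, z_4 = 3, w_4 = 6.5, d_4 = 7, x_5 = 5, y_5 = 15.5, z_5 = 7.5, x_6 = 8.5, y_6 = 13, z_6 = 13, r_6 = 3.5, x_7 = 14, y_7 = 1, z_7 = 8.5, w_7 = 3.5, h_7 = 3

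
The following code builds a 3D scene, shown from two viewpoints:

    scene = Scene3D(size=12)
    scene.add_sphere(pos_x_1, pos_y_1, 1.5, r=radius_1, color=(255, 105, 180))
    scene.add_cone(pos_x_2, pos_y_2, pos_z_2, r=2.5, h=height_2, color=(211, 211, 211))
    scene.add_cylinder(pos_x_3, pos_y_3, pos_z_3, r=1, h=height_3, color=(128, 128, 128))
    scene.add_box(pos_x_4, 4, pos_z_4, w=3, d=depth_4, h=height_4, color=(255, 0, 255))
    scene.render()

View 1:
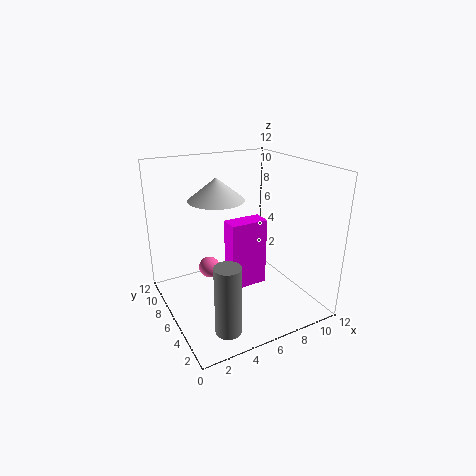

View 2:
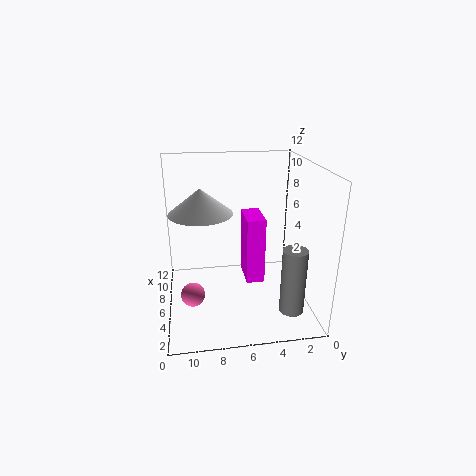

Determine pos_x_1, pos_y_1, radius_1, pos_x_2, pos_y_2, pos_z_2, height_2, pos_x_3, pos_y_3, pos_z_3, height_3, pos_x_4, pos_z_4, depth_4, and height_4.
pos_x_1 = 5, pos_y_1 = 10, radius_1 = 1, pos_x_2 = 5.5, pos_y_2 = 9, pos_z_2 = 8.5, height_2 = 2, pos_x_3 = 3, pos_y_3 = 2, pos_z_3 = 0.5, height_3 = 5.5, pos_x_4 = 4.5, pos_z_4 = 2.5, depth_4 = 1.5, height_4 = 5.5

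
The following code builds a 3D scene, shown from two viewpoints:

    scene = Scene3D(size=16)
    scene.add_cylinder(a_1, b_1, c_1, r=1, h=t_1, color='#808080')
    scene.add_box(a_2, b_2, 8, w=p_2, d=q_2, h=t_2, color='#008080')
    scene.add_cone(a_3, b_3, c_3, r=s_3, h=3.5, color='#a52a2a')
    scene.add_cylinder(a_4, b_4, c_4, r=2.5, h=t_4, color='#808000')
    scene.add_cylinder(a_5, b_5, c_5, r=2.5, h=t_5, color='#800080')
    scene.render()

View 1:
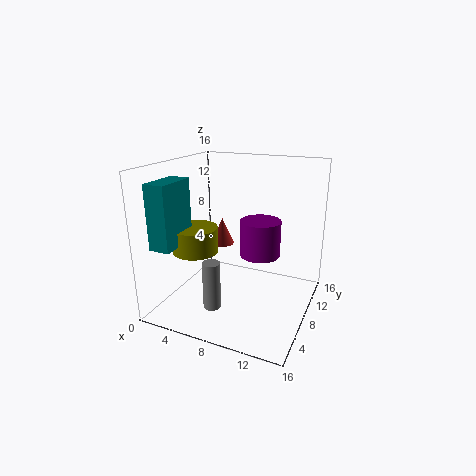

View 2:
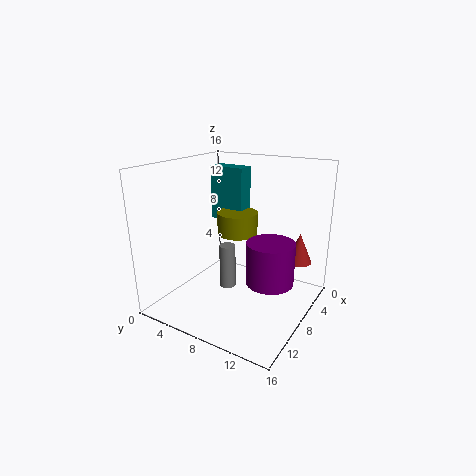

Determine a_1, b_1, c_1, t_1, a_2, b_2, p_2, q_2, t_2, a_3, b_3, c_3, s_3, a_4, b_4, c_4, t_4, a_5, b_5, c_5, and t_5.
a_1 = 6; b_1 = 5.25; c_1 = 0.25; t_1 = 5.5; a_2 = 1.25; b_2 = 1.25; p_2 = 2.25; q_2 = 4.5; t_2 = 6.75; a_3 = 3.25; b_3 = 13.5; c_3 = 4.5; s_3 = 1.5; a_4 = 4; b_4 = 5.5; c_4 = 6.75; t_4 = 2.75; a_5 = 9; b_5 = 12.5; c_5 = 4.25; t_5 = 4.5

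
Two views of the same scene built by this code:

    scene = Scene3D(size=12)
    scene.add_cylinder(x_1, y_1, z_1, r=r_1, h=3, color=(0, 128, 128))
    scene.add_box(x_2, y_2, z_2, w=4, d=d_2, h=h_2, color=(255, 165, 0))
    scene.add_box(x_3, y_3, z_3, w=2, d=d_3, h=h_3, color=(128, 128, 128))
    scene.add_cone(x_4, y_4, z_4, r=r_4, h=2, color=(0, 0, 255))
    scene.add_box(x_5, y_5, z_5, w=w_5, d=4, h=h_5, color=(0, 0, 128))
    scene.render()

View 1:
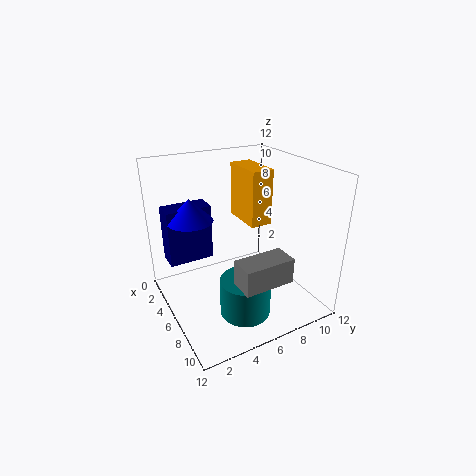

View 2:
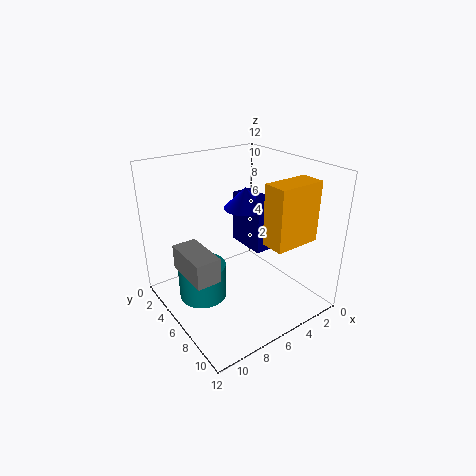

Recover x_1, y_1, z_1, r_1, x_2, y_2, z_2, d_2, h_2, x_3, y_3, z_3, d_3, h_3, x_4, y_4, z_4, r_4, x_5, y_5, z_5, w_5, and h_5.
x_1 = 9; y_1 = 5; z_1 = 1; r_1 = 2; x_2 = 1; y_2 = 8; z_2 = 6; d_2 = 2; h_2 = 5; x_3 = 9; y_3 = 4; z_3 = 4; d_3 = 4; h_3 = 2; x_4 = 3; y_4 = 3; z_4 = 7; r_4 = 2; x_5 = 1; y_5 = 1; z_5 = 3; w_5 = 2; h_5 = 5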